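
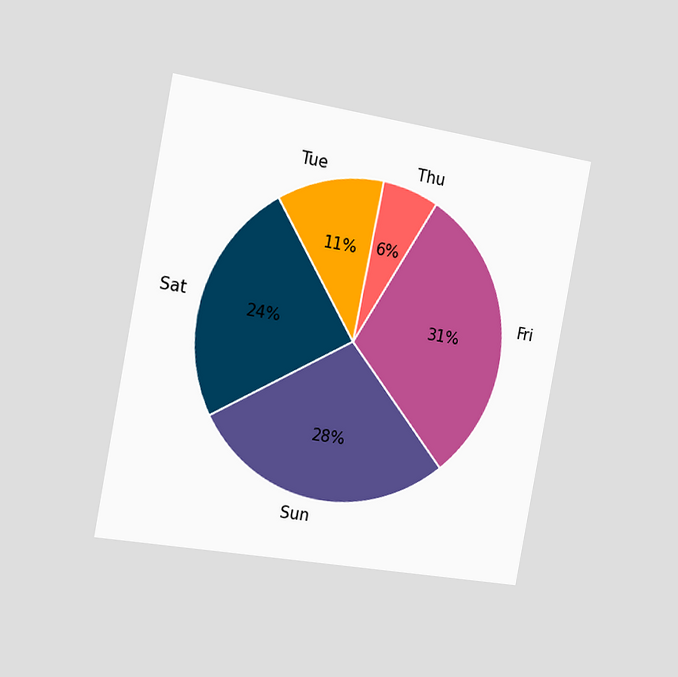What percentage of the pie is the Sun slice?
The chart is tilted about 10° clockwise and viewed slightly from the left. The Sun slice takes up 28% of the pie.

28%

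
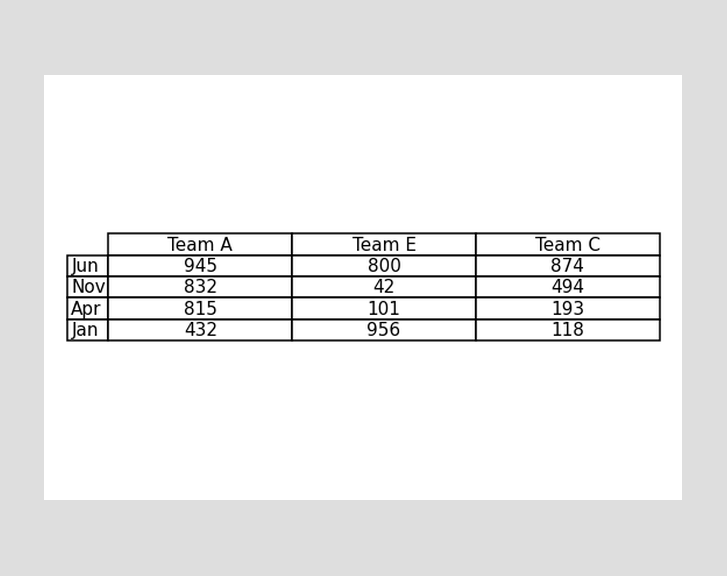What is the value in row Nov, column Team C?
The (Nov, Team C) cell reads 494.

494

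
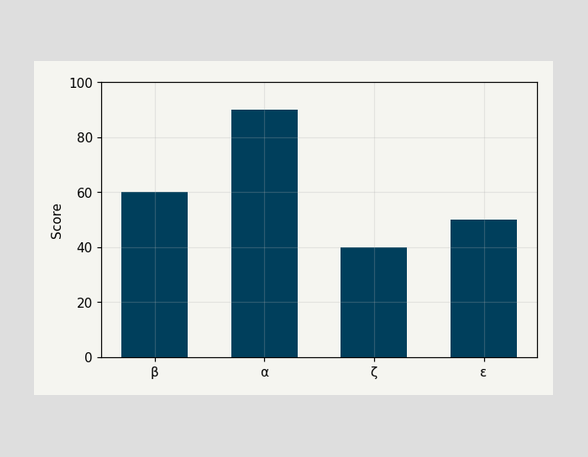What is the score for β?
60

Reading along the chart's y-axis, the β bar reaches 60.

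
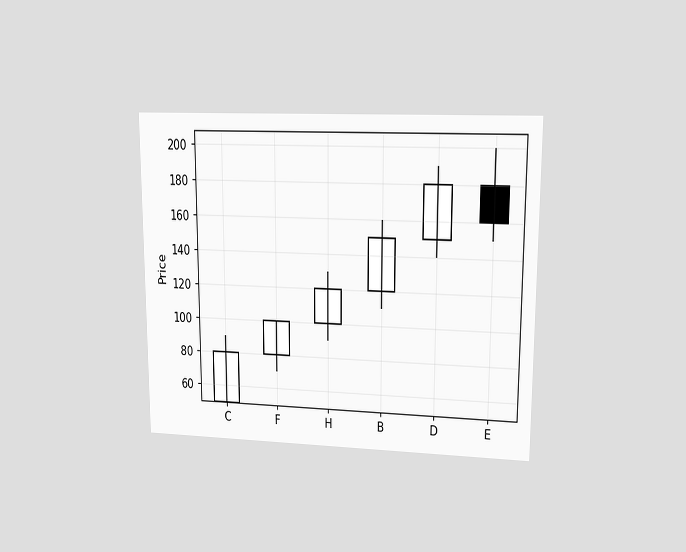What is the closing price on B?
The chart is viewed at a slight angle. The B candle closes at 150.

150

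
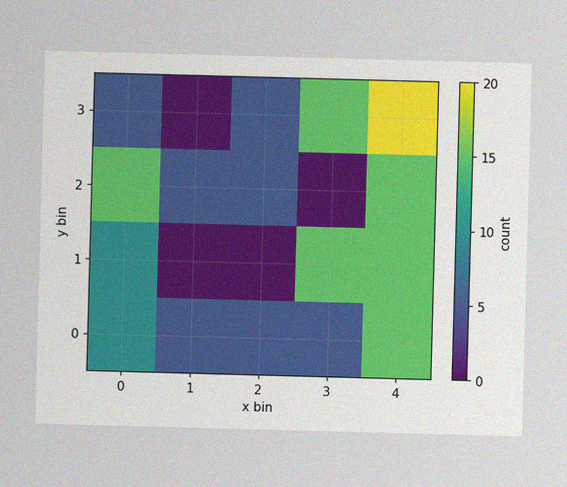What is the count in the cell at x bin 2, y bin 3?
5

The image has some photo noise and uneven lighting. Matching the cell (2, 3) against the colorbar gives 5.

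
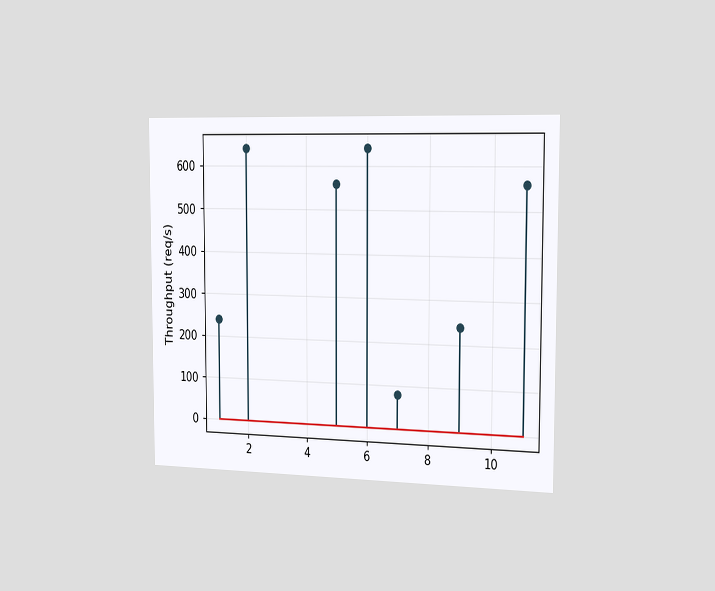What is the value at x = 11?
The chart is viewed slightly from the right. The stem at x=11 reaches 560req/s.

560req/s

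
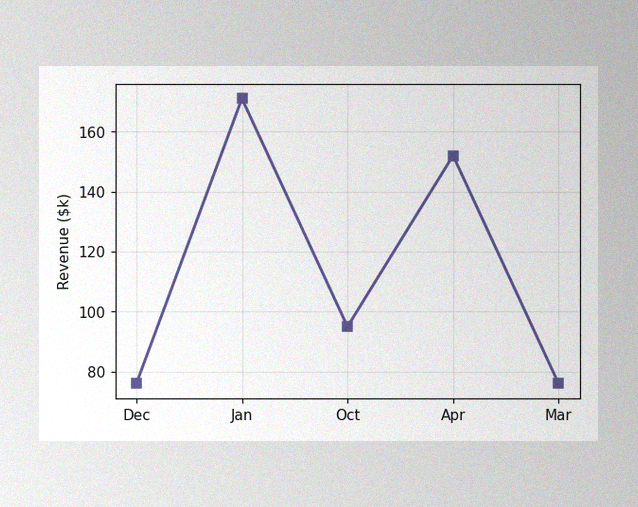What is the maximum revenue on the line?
The image has some photo noise and uneven lighting. The highest point is at Jan, and reading across to the y-axis gives $171k.

$171k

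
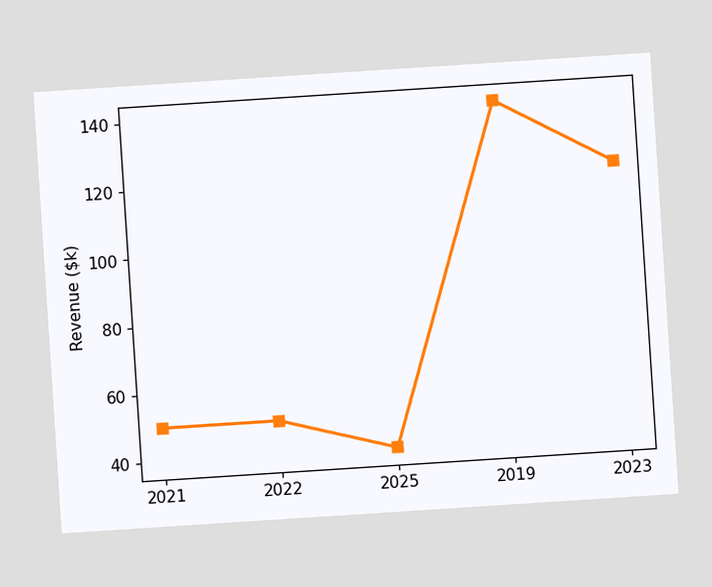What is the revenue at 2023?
$120k

The chart is tilted about 4° counter-clockwise. At 2023, the line is at $120k.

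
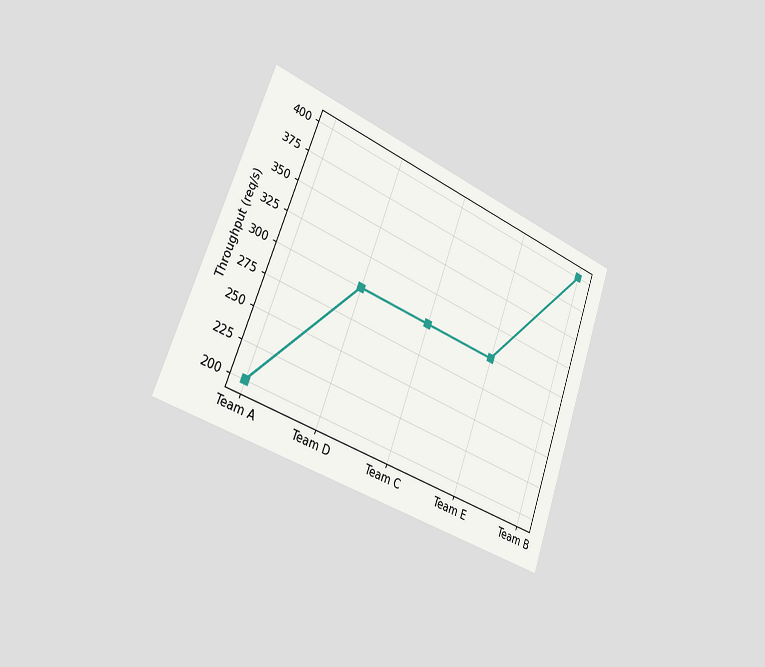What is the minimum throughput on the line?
200req/s

The chart is tilted about 20° clockwise and viewed slightly from the left. The lowest point is at Team A, and reading across to the y-axis gives 200req/s.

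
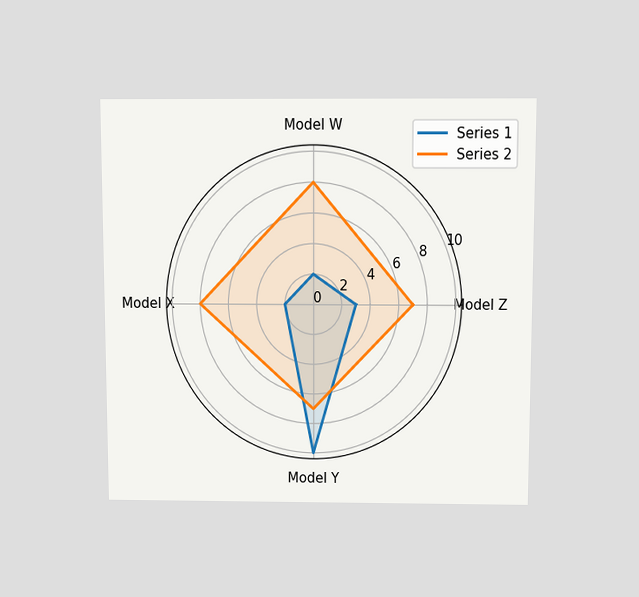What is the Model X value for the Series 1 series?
The chart is viewed slightly from above. On the Model X axis, Series 1 reaches 2.

2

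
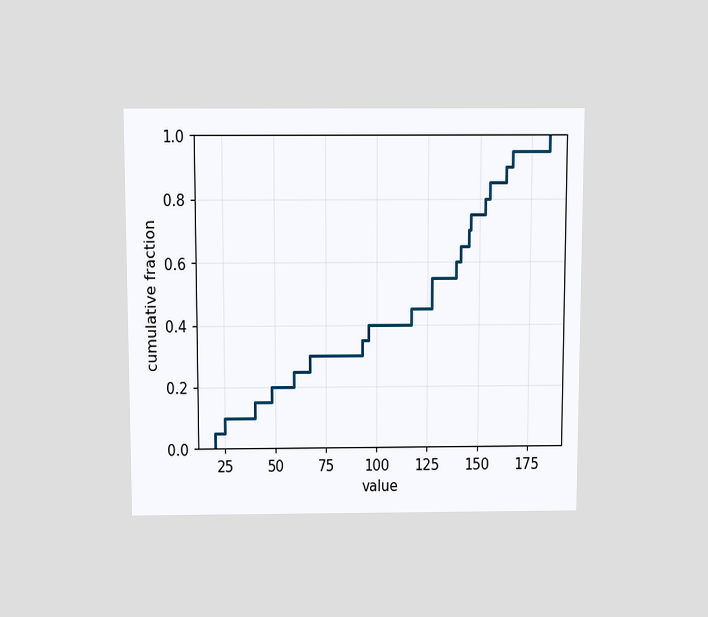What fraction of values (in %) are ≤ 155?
The chart is viewed slightly from above. At x=155 the ECDF step is at 85%.

85%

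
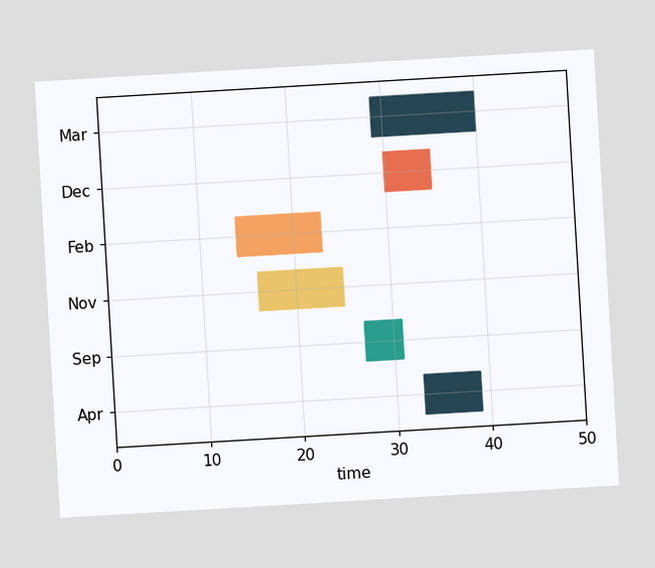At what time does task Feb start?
The chart is tilted about 3° counter-clockwise. The Feb bar begins at t=14.

14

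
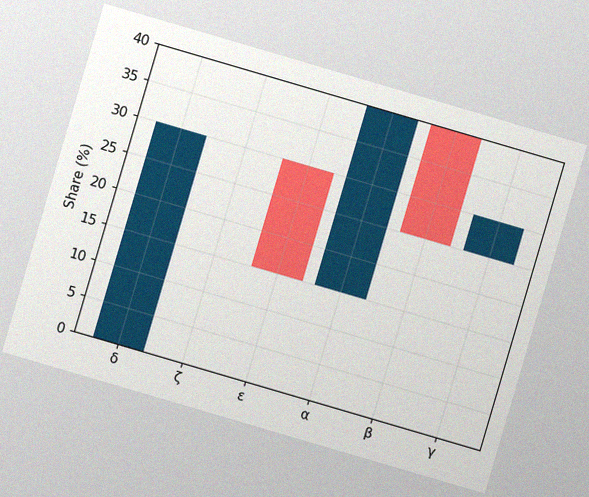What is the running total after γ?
30%

The chart is tilted about 16° clockwise, with some photo noise. After γ the running total reaches 30%.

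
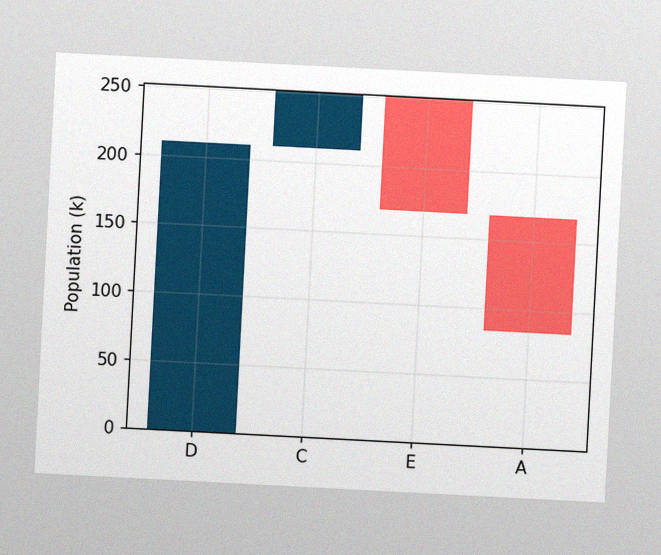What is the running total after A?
The chart is tilted about 3° clockwise, with some photo noise. After A the running total reaches 84k.

84k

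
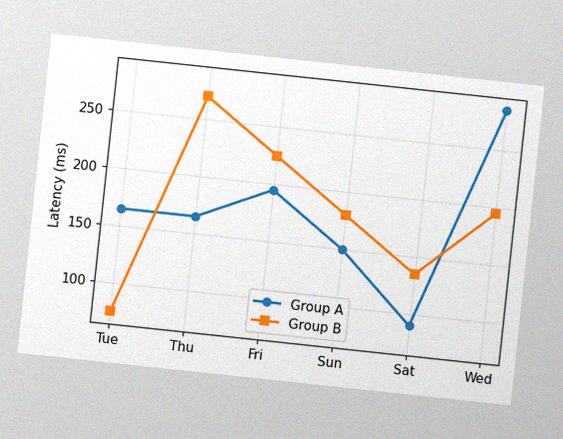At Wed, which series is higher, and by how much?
Group A, by 90ms

The chart is tilted about 6° clockwise, with some photo noise. At Wed, Group A sits above the other line by 90ms.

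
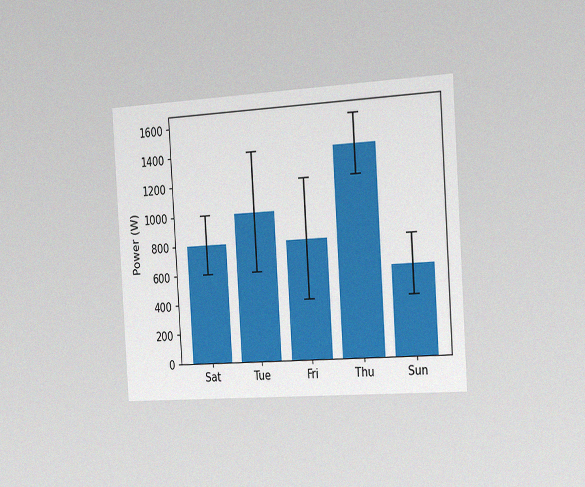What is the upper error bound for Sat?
The chart is tilted about 4° counter-clockwise and viewed slightly from the right, with some photo noise. The Sat bar's upper whisker reaches 1000W.

1000W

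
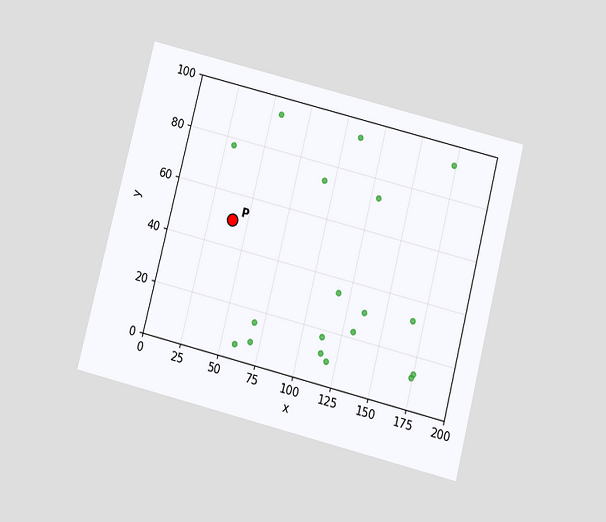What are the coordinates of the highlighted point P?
The chart is tilted about 14° clockwise and viewed slightly from below. Following the gridlines from P to each axis, P sits at (40, 50).

(40, 50)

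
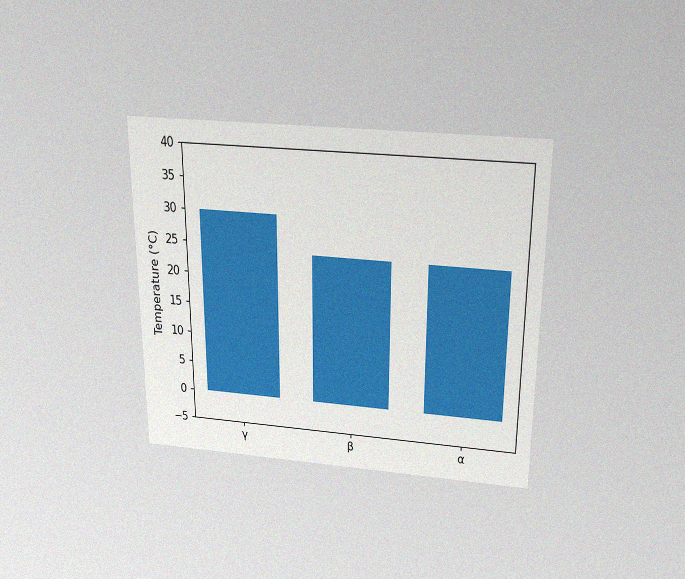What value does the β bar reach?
24°C

The chart is viewed slightly from above, with some photo noise. Reading along the chart's y-axis, the β bar reaches 24°C.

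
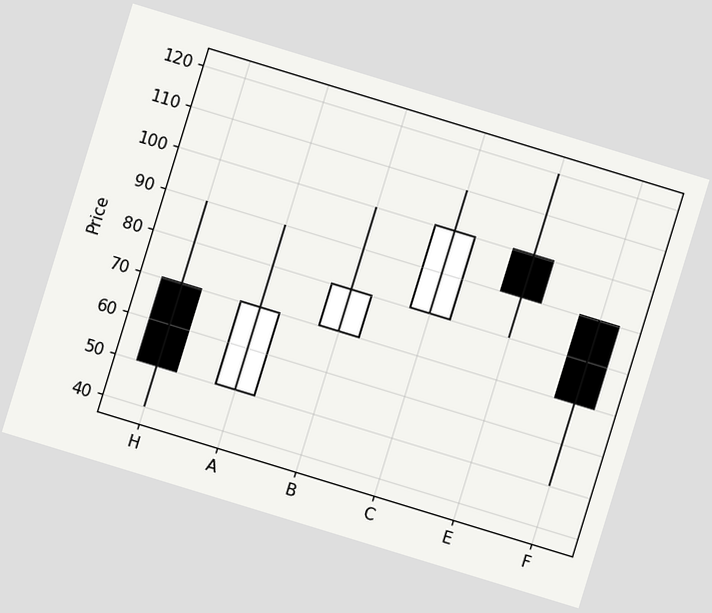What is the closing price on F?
The chart is tilted about 17° clockwise. The F candle closes at 70.

70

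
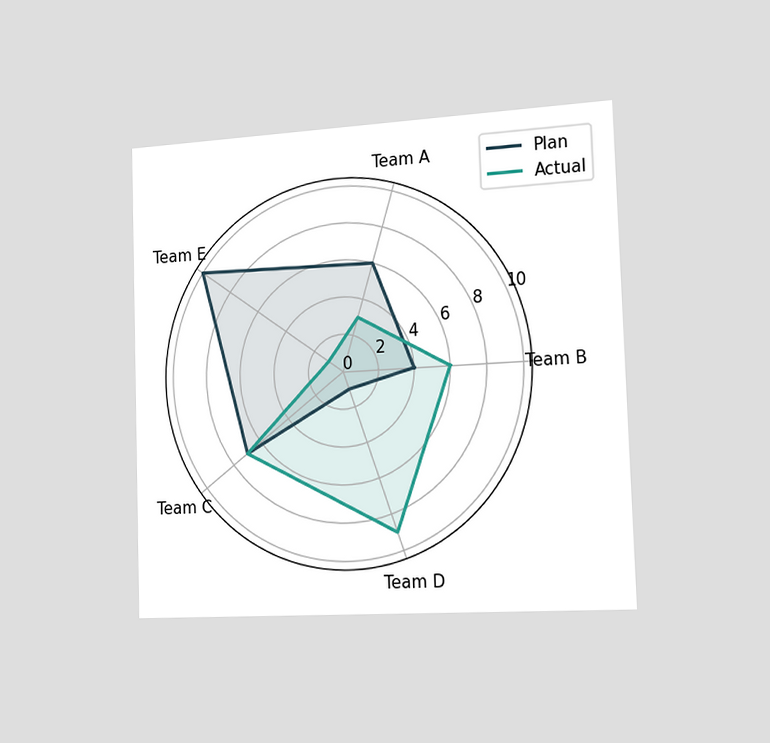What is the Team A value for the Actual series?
The chart is viewed slightly from the right. On the Team A axis, Actual reaches 3.

3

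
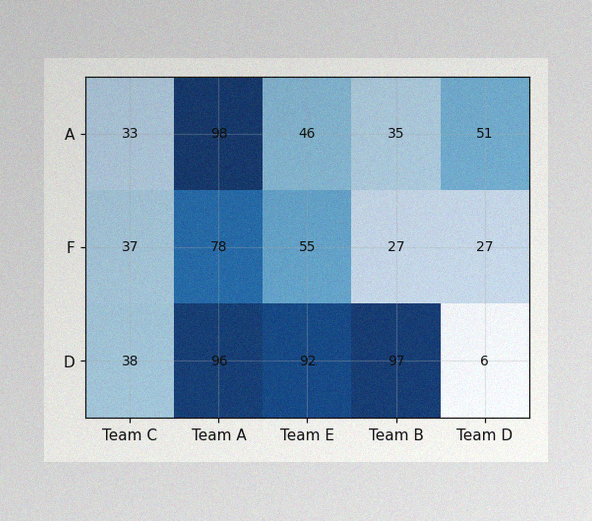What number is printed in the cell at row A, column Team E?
The image has some photo noise and uneven lighting. The (A, Team E) cell reads 46.

46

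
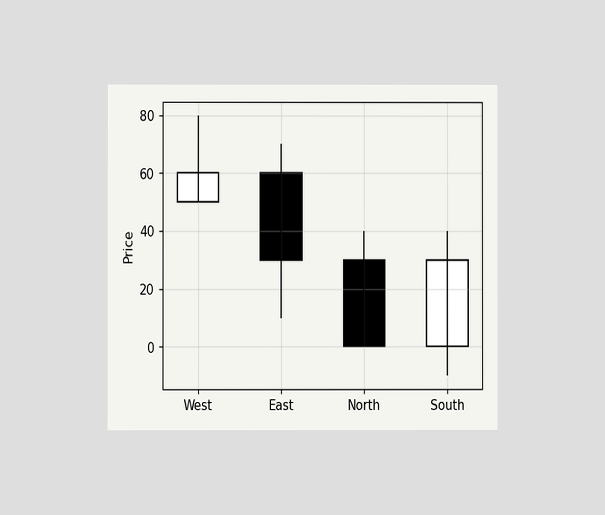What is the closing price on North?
The chart is viewed at a slight angle. The North candle closes at 0.

0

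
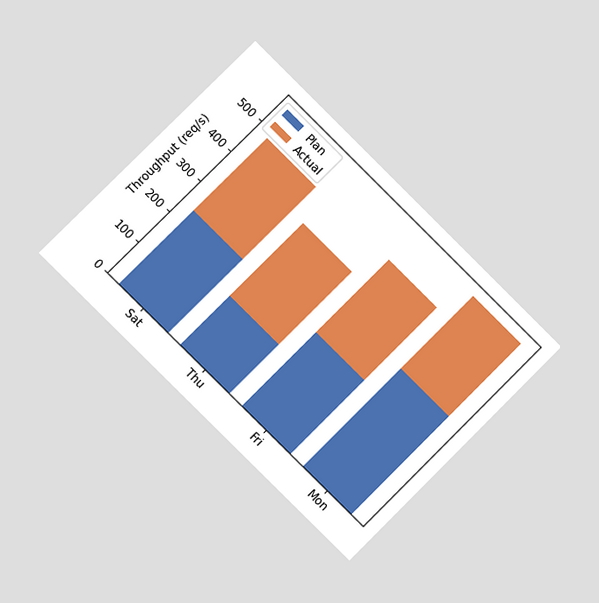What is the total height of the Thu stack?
400req/s

The chart is tilted about 45° clockwise and viewed at a slight angle. The Thu stack's top reaches 400req/s on the y-axis.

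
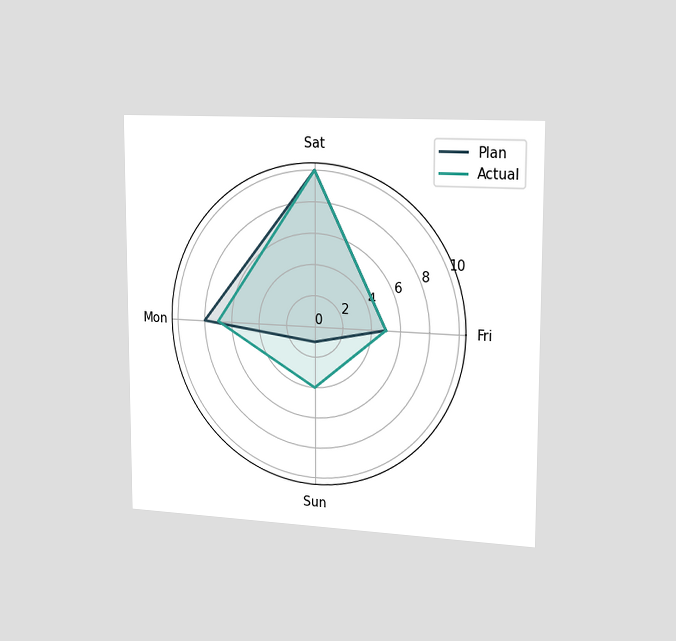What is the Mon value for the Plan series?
The chart is viewed slightly from the right. On the Mon axis, Plan reaches 8.

8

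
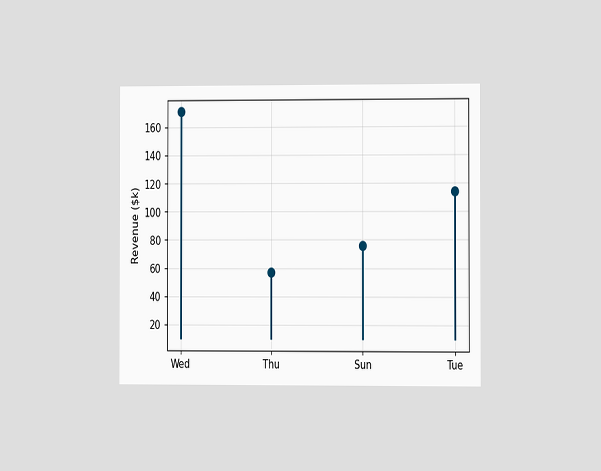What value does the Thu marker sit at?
The chart is viewed slightly from the right. The Thu marker sits at $57k.

$57k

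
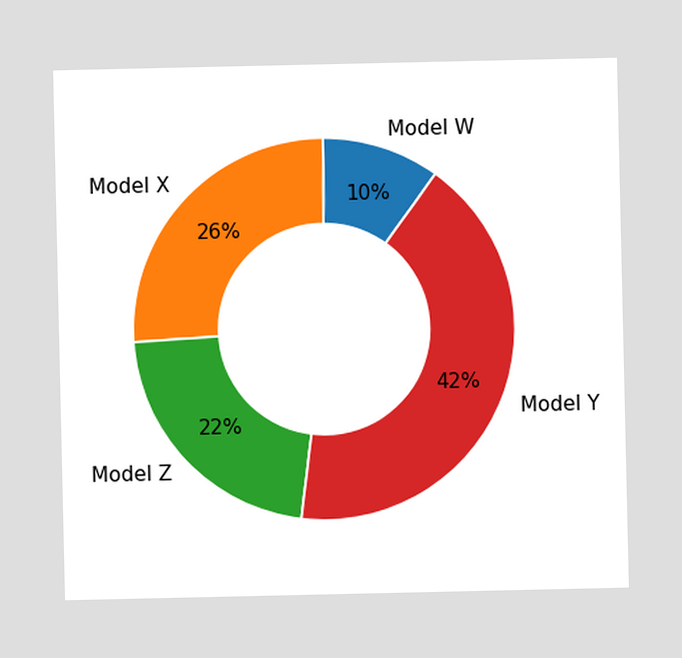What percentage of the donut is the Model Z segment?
22%

The Model Z segment takes up 22% of the ring.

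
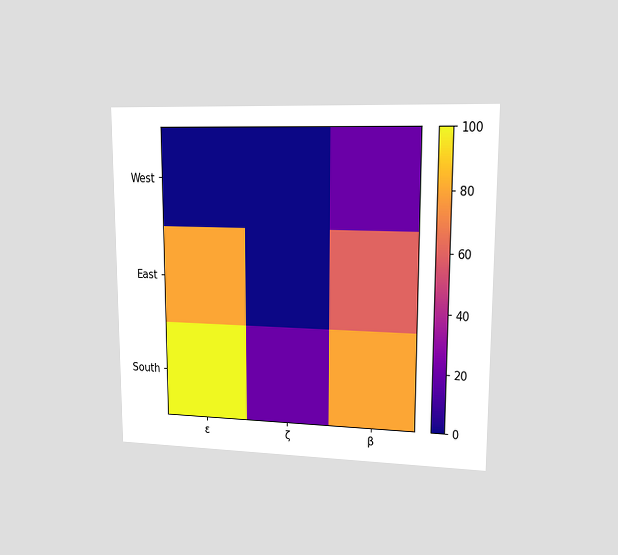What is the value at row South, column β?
80

The chart is viewed at a slight angle. Matching cell (South, β) against the colorbar gives 80.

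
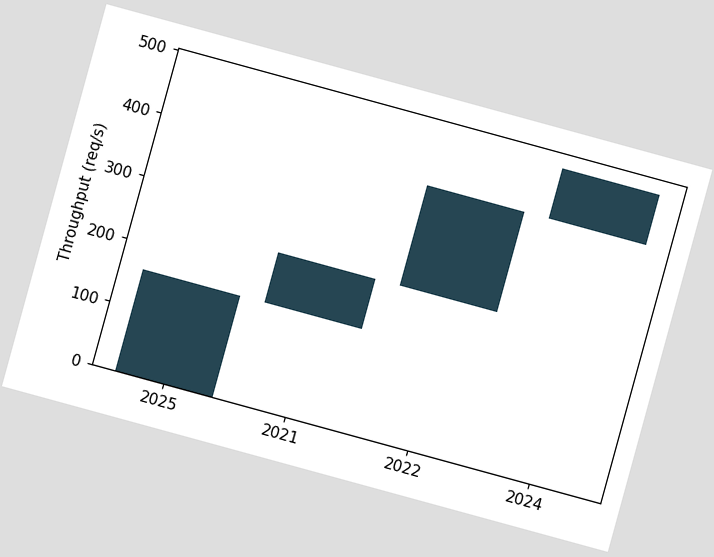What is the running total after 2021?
240req/s

The chart is tilted about 15° clockwise. After 2021 the running total reaches 240req/s.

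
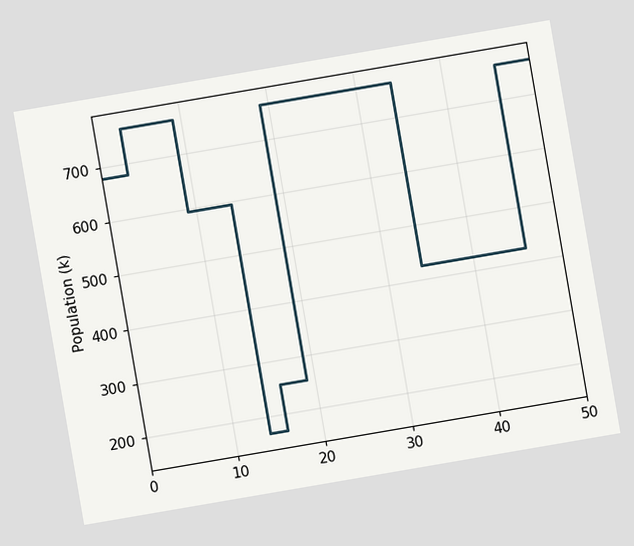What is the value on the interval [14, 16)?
170k

The chart is tilted about 10° counter-clockwise. On [14, 16) the step sits at 170k.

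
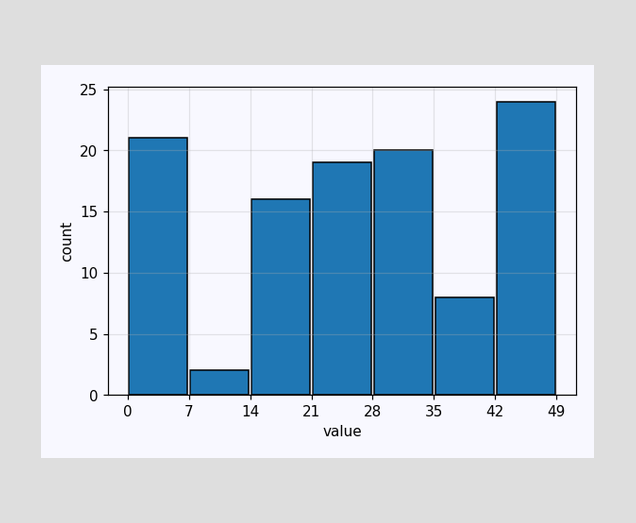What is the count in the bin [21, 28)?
The [21, 28) bin has height 19.

19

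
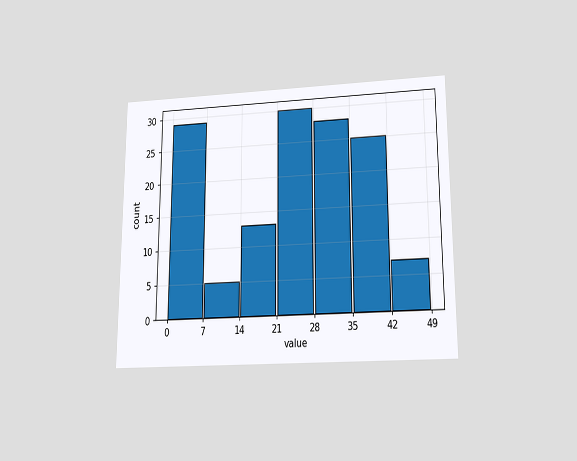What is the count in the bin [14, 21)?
The chart is viewed slightly from below. The [14, 21) bin has height 13.

13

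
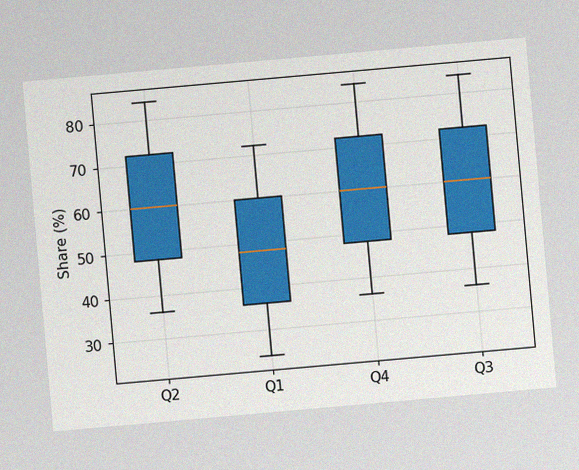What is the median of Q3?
60%

The chart is tilted about 5° counter-clockwise, with some photo noise. The median line in the Q3 box sits at 60%.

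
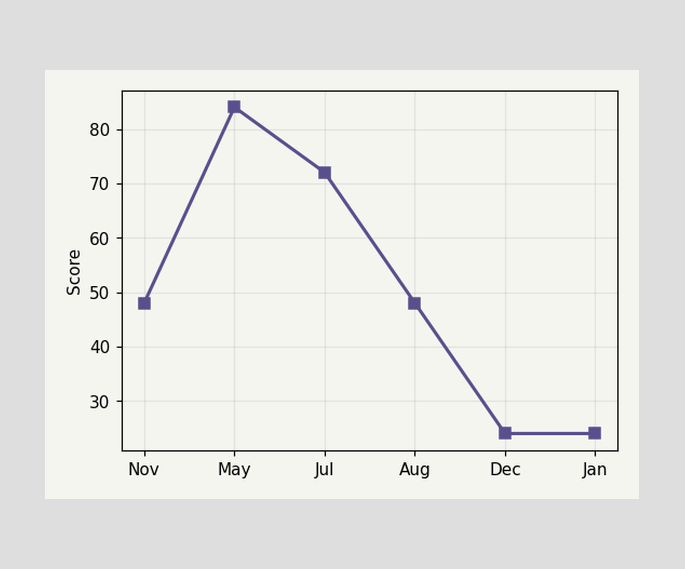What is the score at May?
84

At May, the line is at 84.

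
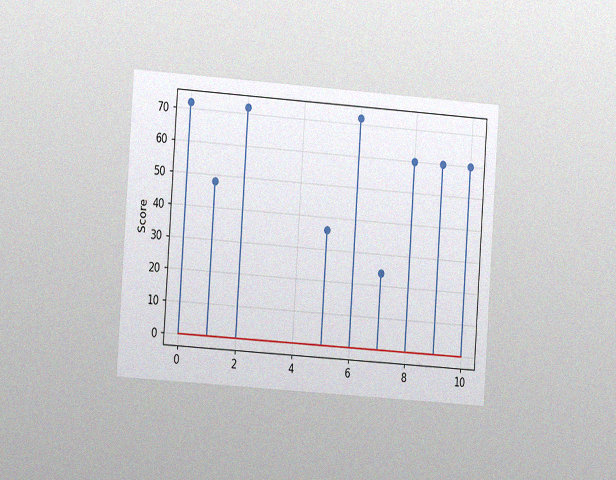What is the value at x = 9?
The chart is tilted about 4° clockwise and viewed slightly from the left, with some photo noise. The stem at x=9 reaches 60.

60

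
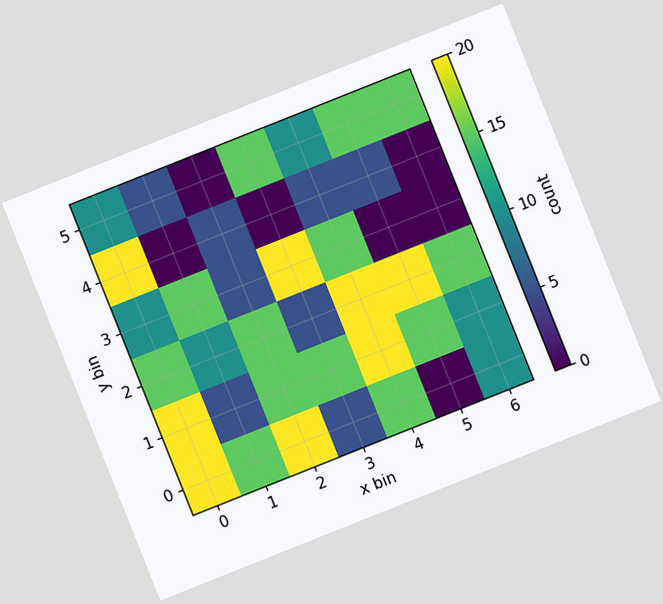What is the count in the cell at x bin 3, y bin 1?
15

The chart is tilted about 22° counter-clockwise. Matching the cell (3, 1) against the colorbar gives 15.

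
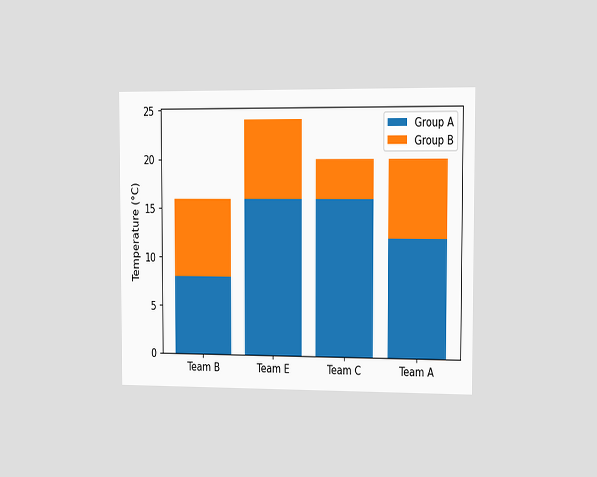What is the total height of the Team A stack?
20°C

The chart is viewed slightly from the right. The Team A stack's top reaches 20°C on the y-axis.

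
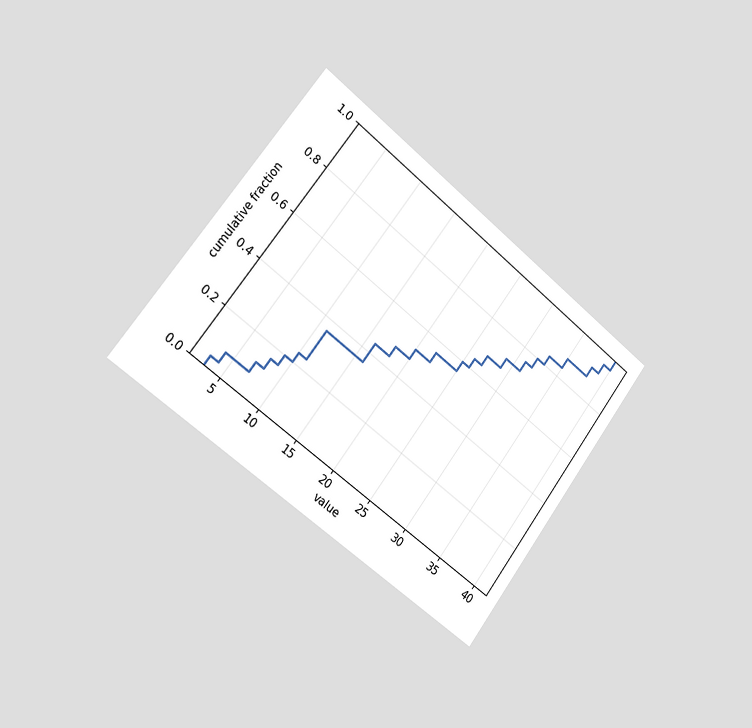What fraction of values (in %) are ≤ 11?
36%

The chart is tilted about 37° clockwise and viewed slightly from the left. At x=11 the ECDF step is at 36%.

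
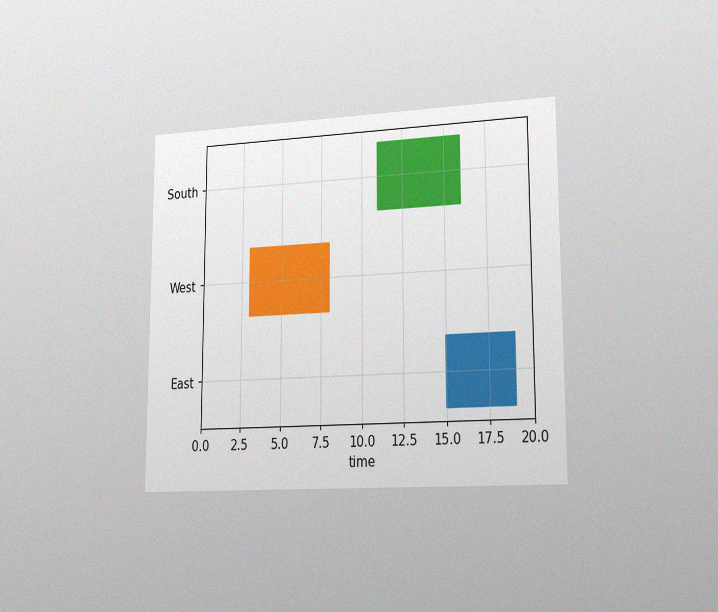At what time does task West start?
The chart is viewed slightly from the right, with some photo noise. The West bar begins at t=3.

3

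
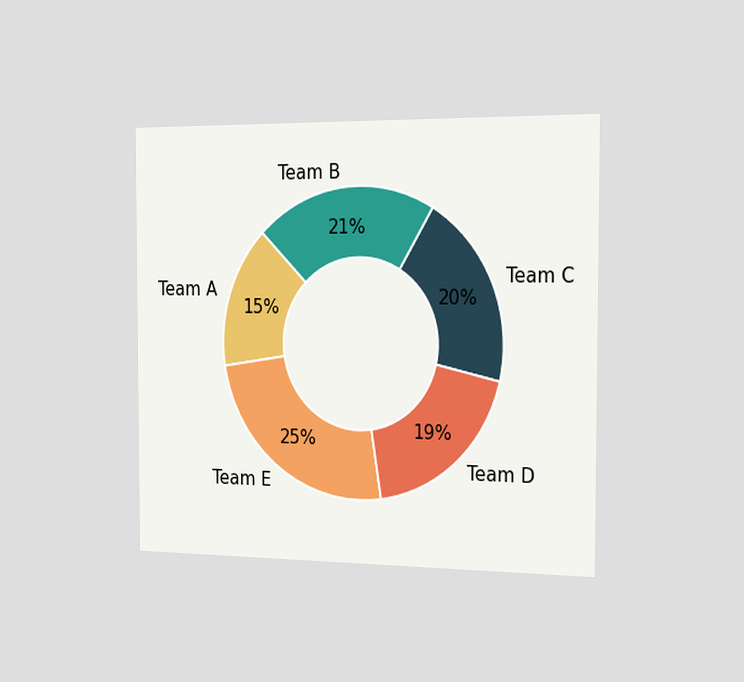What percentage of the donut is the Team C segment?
The chart is viewed slightly from the right. The Team C segment takes up 20% of the ring.

20%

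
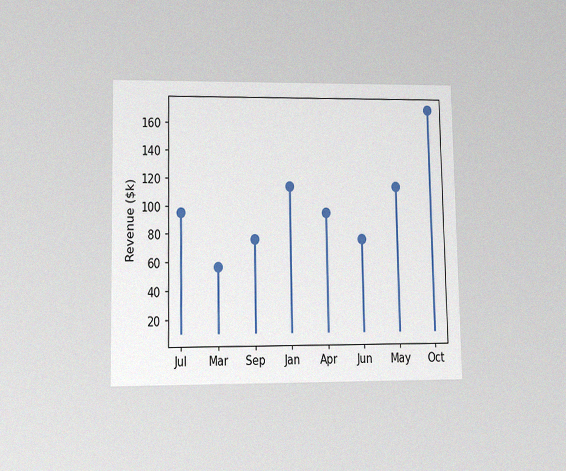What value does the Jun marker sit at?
The chart is viewed at a slight angle, with some photo noise. The Jun marker sits at $76k.

$76k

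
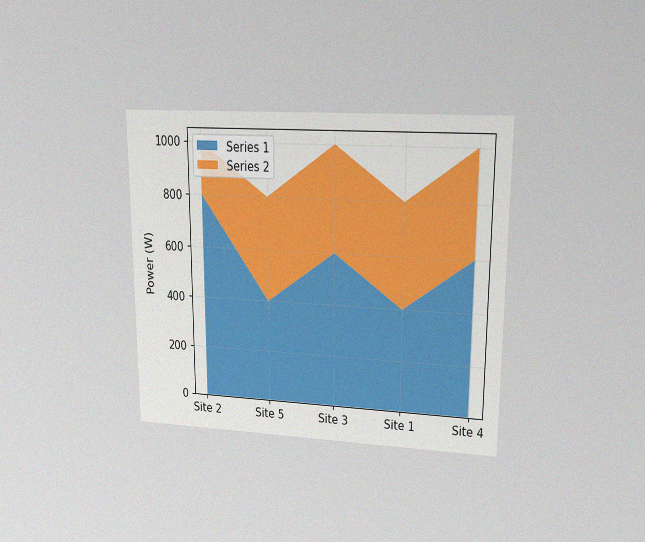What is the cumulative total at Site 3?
The chart is viewed at a slight angle, with some photo noise. The stacked total at Site 3 reaches 1000W.

1000W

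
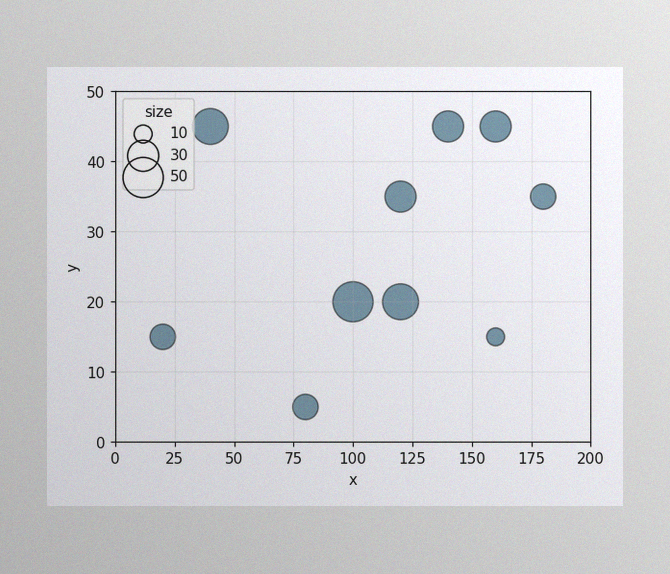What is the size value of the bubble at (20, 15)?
The image has some photo noise and uneven lighting. Matching the bubble at (20, 15) against the size legend gives 20.

20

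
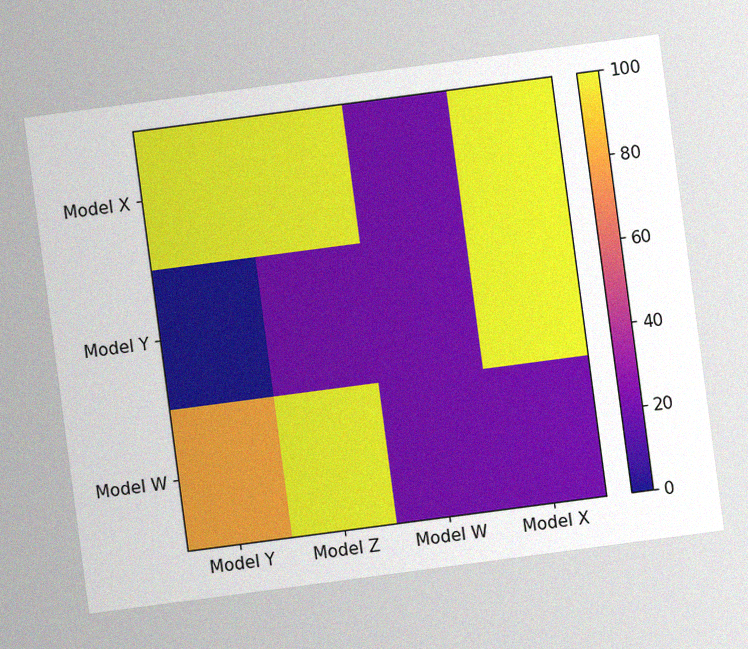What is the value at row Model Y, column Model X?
100

The chart is tilted about 8° counter-clockwise, with some photo noise. Matching cell (Model Y, Model X) against the colorbar gives 100.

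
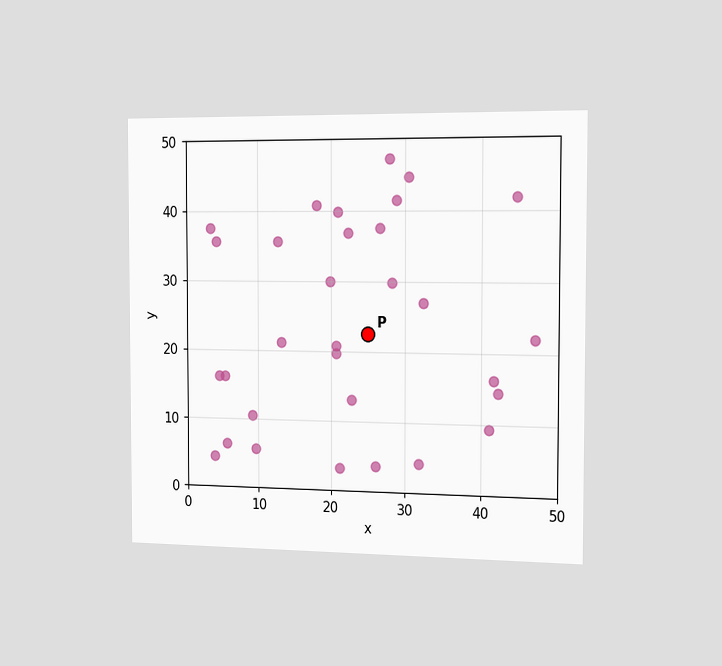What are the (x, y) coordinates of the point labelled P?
(25, 22.5)

The chart is viewed slightly from the right. Following the gridlines from P to each axis, P sits at (25, 22.5).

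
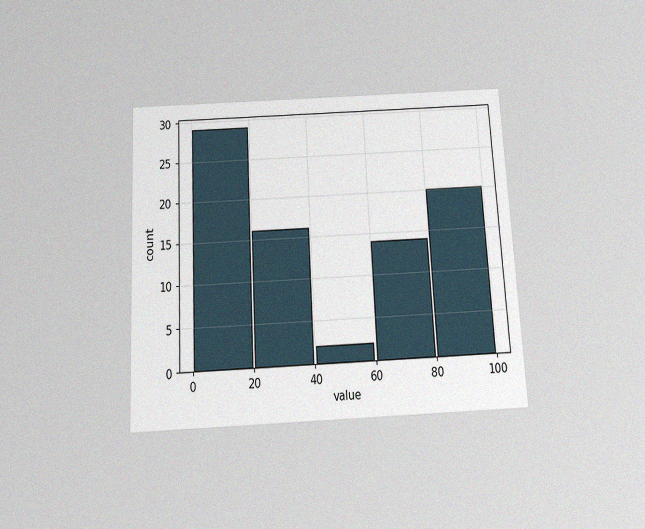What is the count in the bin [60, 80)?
The chart is tilted about 3° counter-clockwise and viewed slightly from below, with some photo noise. The [60, 80) bin has height 14.

14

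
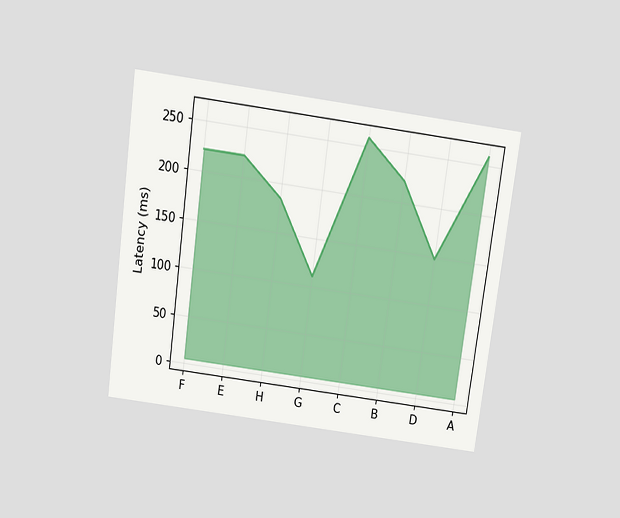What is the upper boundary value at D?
148ms

The chart is tilted about 8° clockwise and viewed slightly from above. At D the upper boundary is at 148ms.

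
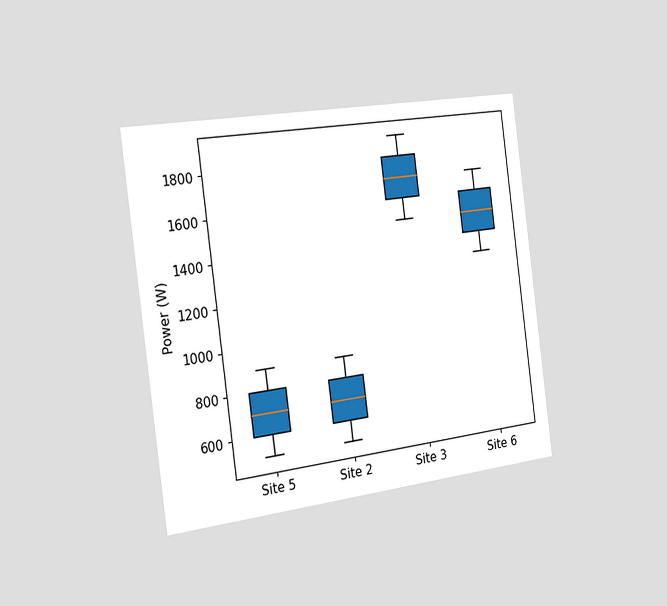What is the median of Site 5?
The chart is tilted about 8° counter-clockwise and viewed slightly from the left. The median line in the Site 5 box sits at 700W.

700W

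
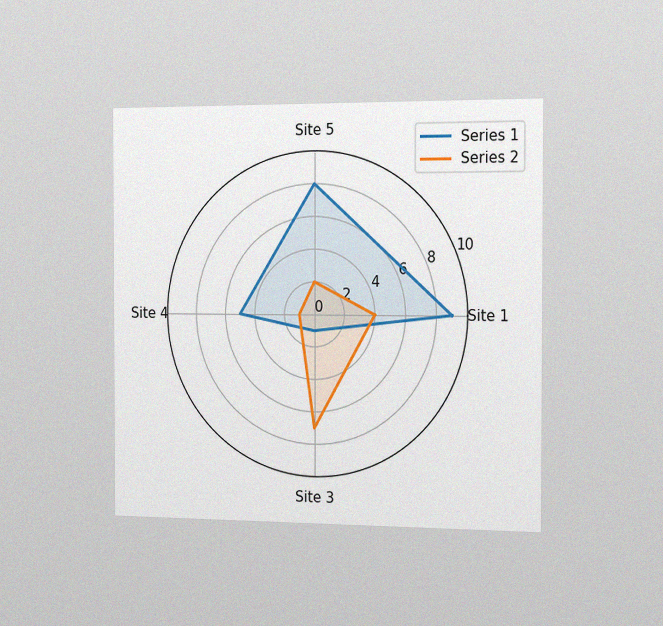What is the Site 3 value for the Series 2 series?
The chart is viewed slightly from the right, with some photo noise. On the Site 3 axis, Series 2 reaches 7.

7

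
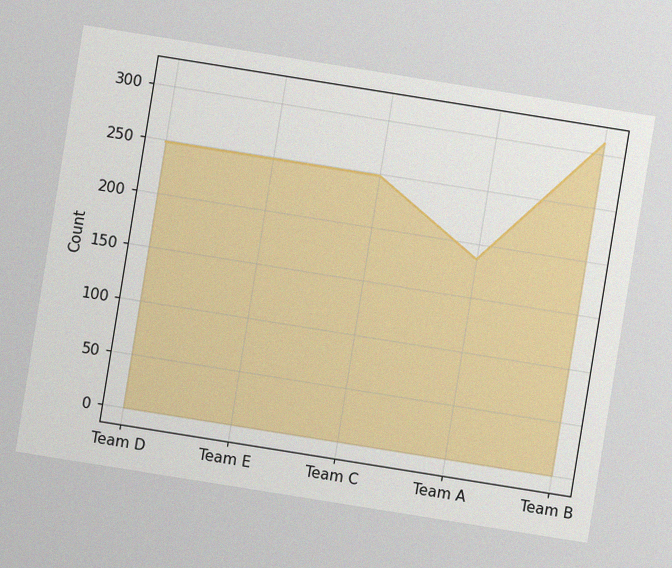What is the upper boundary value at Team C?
248

The chart is tilted about 9° clockwise, with some photo noise. At Team C the upper boundary is at 248.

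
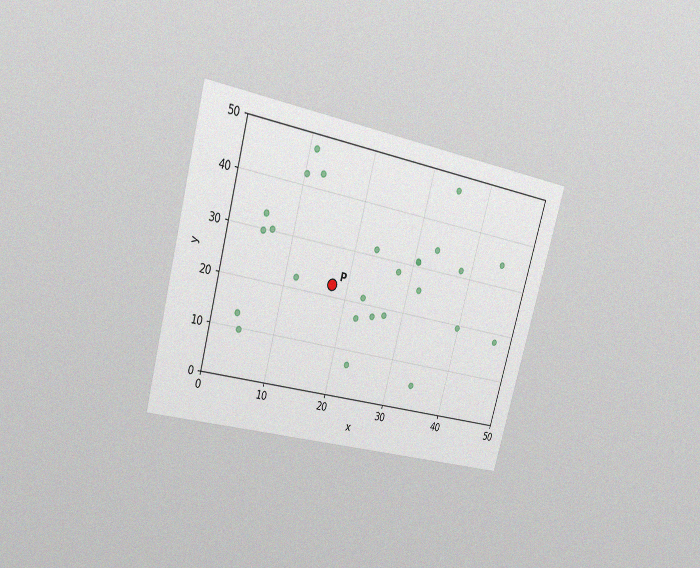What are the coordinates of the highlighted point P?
(17.5, 22.5)

The chart is tilted about 15° clockwise and viewed at a slight angle, with some photo noise. Following the gridlines from P to each axis, P sits at (17.5, 22.5).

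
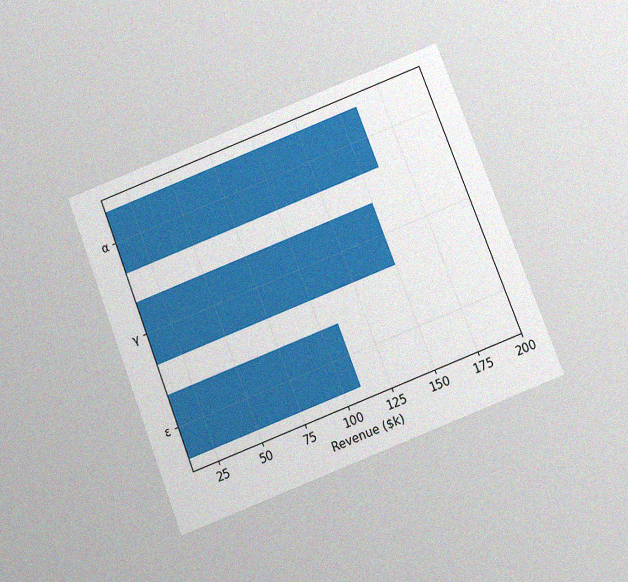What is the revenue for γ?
The chart is tilted about 21° counter-clockwise and viewed slightly from below, with some photo noise. Reading along the chart's x-axis, the γ bar reaches $150k.

$150k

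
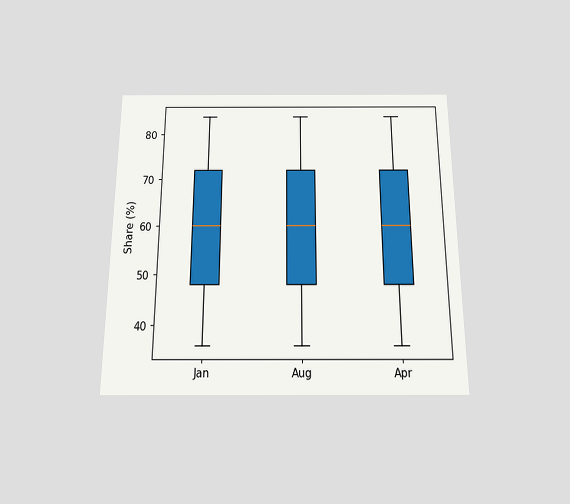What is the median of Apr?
60%

The chart is viewed slightly from below. The median line in the Apr box sits at 60%.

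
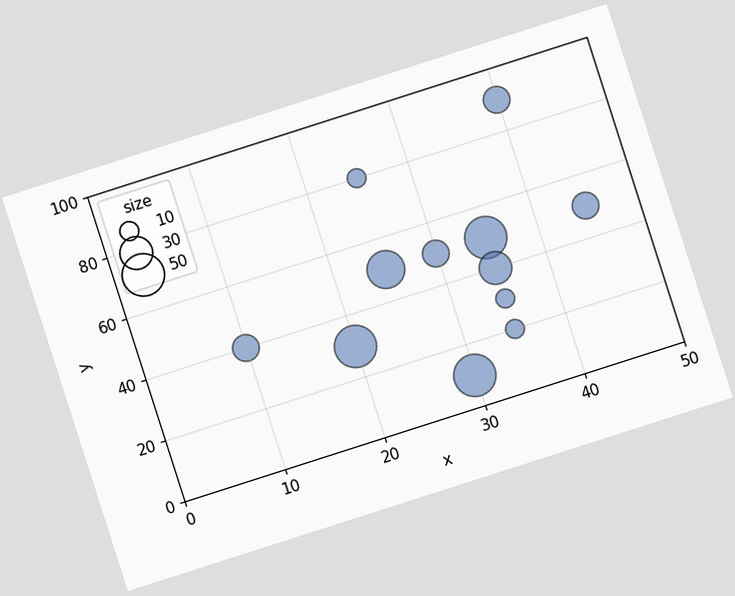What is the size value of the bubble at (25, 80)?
10

The chart is tilted about 18° counter-clockwise. Matching the bubble at (25, 80) against the size legend gives 10.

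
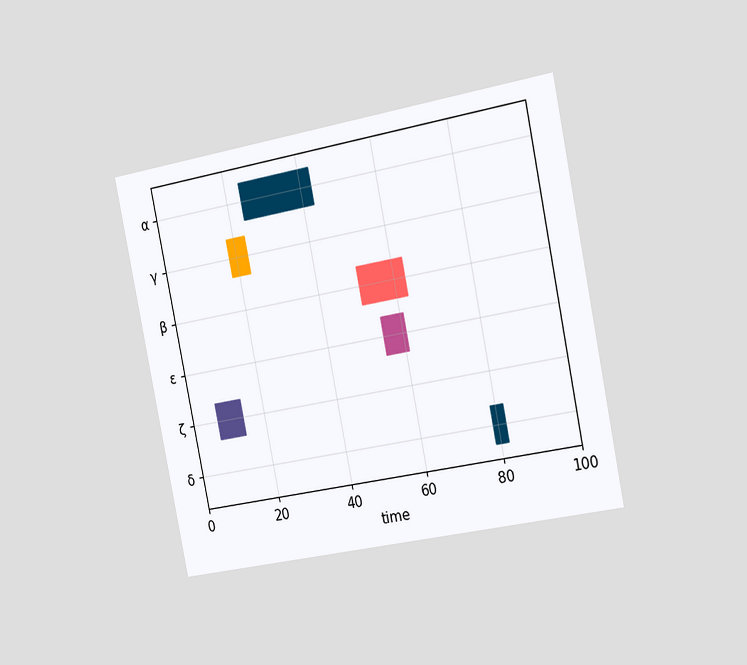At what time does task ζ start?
The chart is tilted about 11° counter-clockwise and viewed slightly from the right. The ζ bar begins at t=7.

7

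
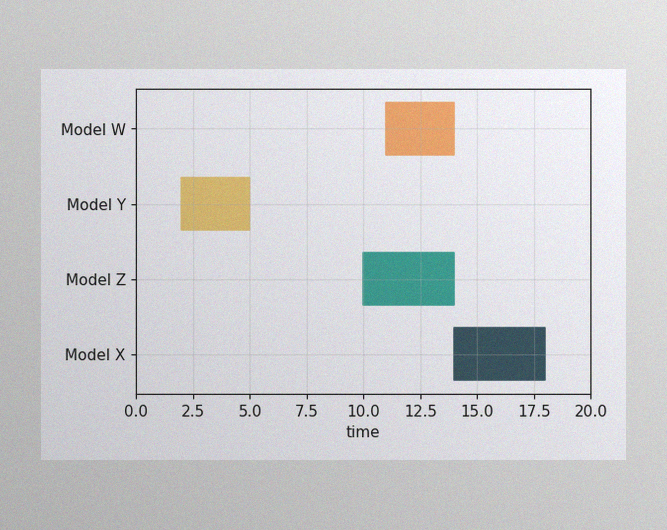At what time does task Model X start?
14

The image has some photo noise and uneven lighting. The Model X bar begins at t=14.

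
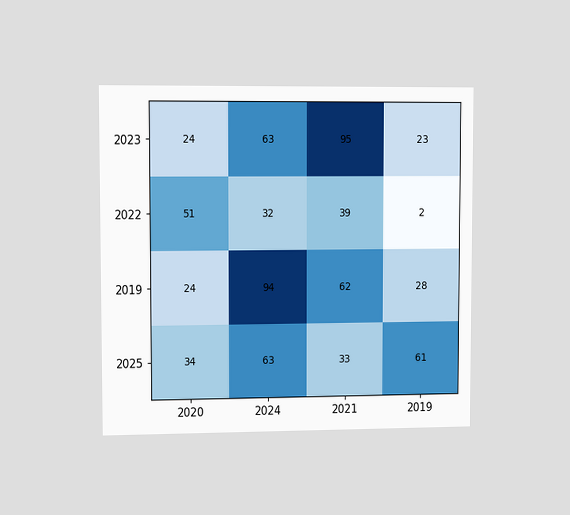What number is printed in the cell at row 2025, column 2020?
The chart is viewed slightly from the left. The (2025, 2020) cell reads 34.

34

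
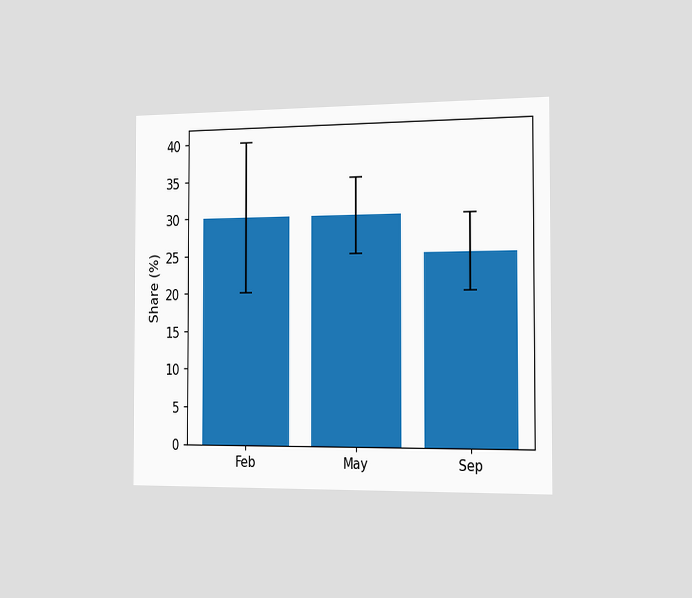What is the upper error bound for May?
35%

The chart is viewed slightly from the right. The May bar's upper whisker reaches 35%.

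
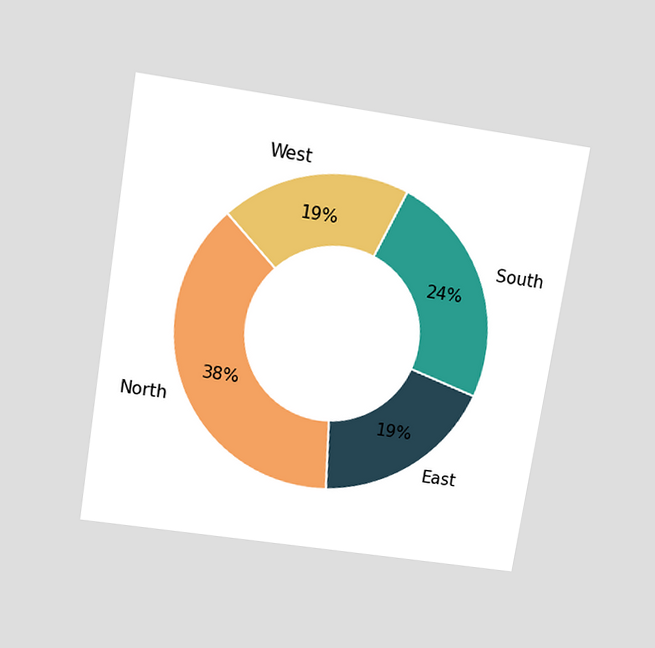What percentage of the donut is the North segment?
The chart is tilted about 9° clockwise and viewed slightly from above. The North segment takes up 38% of the ring.

38%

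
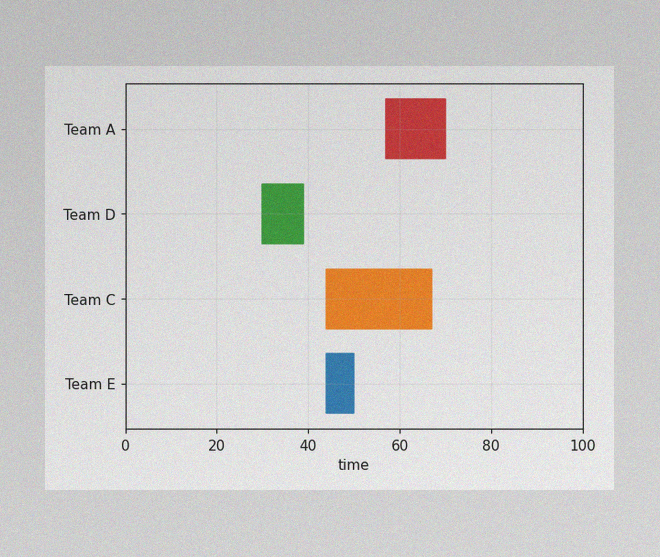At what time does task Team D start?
The image has some photo noise and uneven lighting. The Team D bar begins at t=30.

30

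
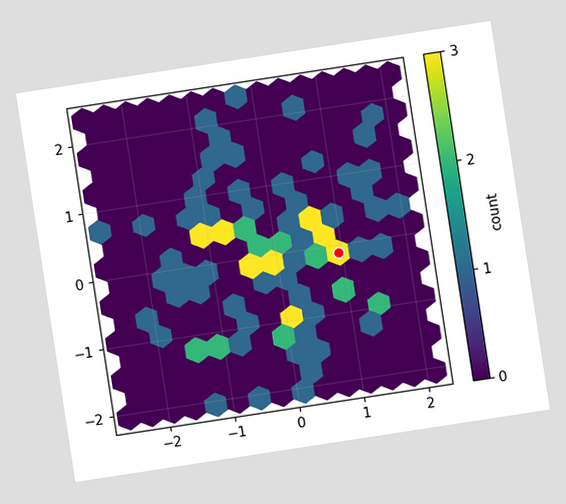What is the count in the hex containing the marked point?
3

The chart is tilted about 9° counter-clockwise. The marked hex reads 3 on the colorbar.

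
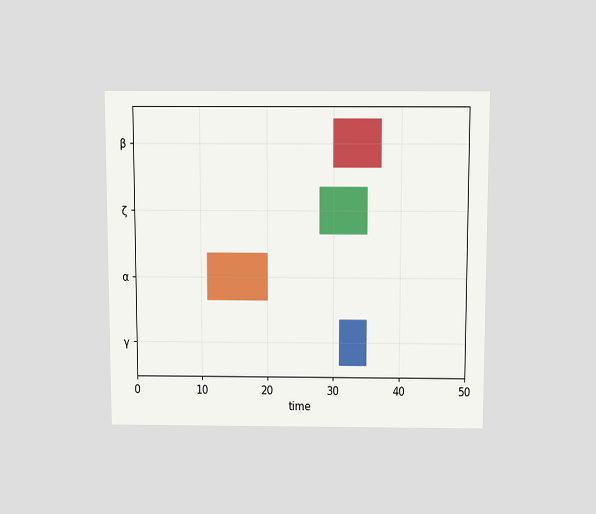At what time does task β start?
30

The chart is viewed slightly from above. The β bar begins at t=30.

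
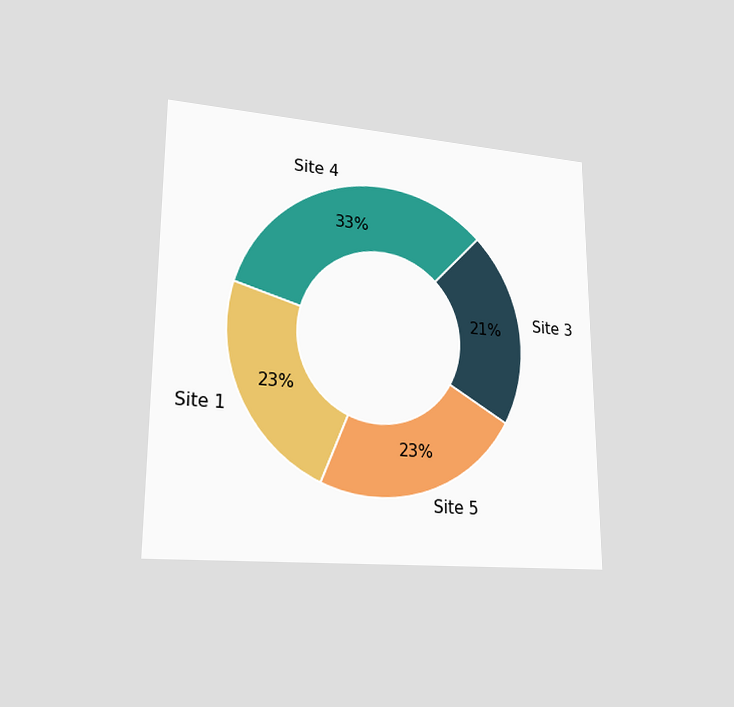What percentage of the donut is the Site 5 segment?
The chart is viewed at a slight angle. The Site 5 segment takes up 23% of the ring.

23%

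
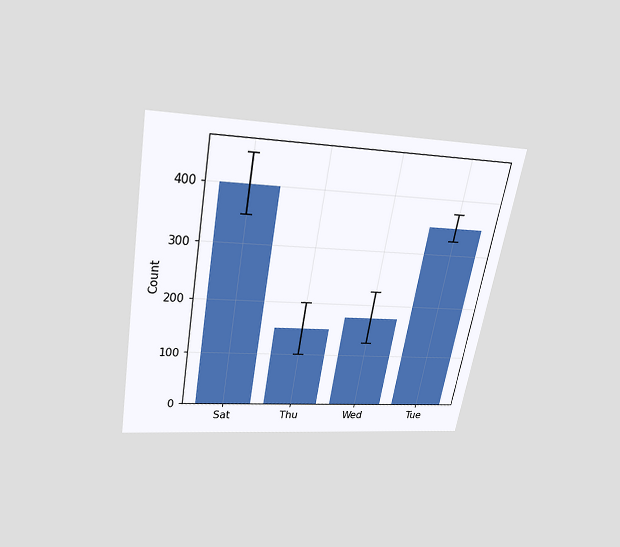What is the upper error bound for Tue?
375

The chart is tilted about 10° clockwise and viewed slightly from above. The Tue bar's upper whisker reaches 375.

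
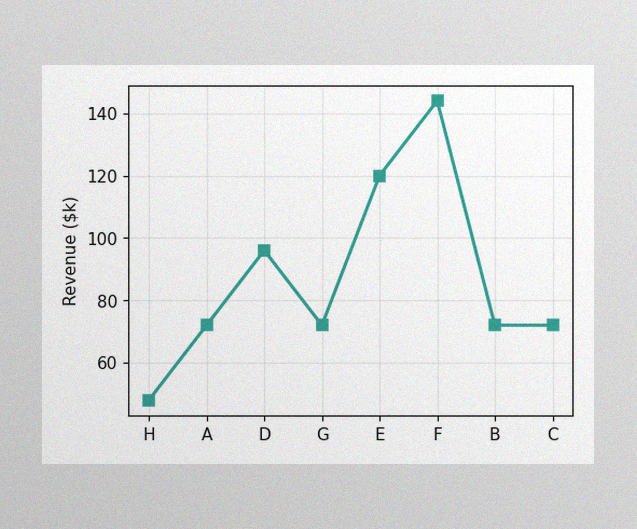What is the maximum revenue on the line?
The image has some photo noise and uneven lighting. The highest point is at F, and reading across to the y-axis gives $144k.

$144k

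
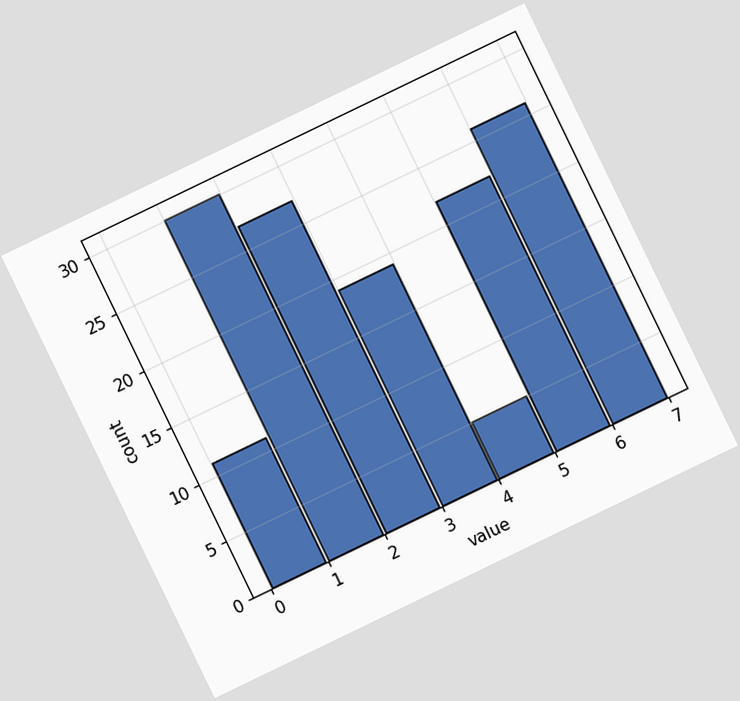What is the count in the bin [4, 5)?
The chart is tilted about 26° counter-clockwise. The [4, 5) bin has height 5.

5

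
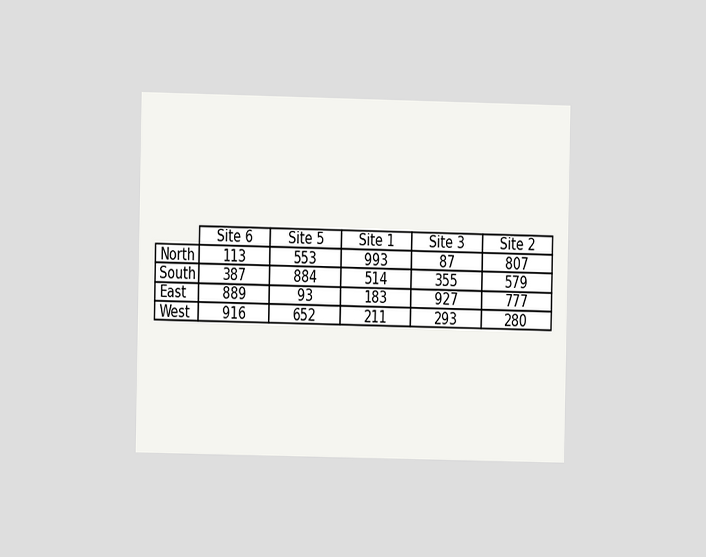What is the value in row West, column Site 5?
652

The chart is viewed at a slight angle. The (West, Site 5) cell reads 652.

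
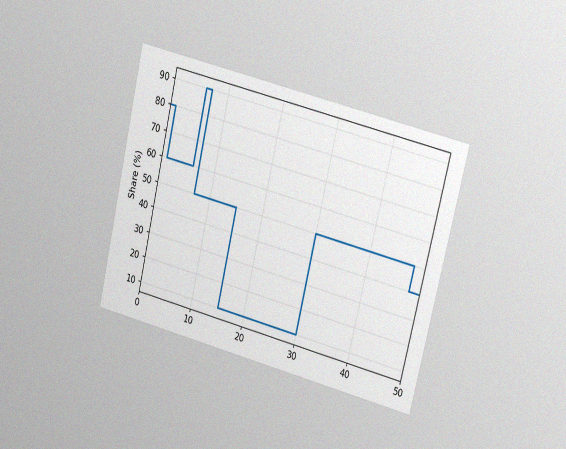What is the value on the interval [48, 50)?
40%

The chart is tilted about 14° clockwise and viewed at a slight angle, with some photo noise. On [48, 50) the step sits at 40%.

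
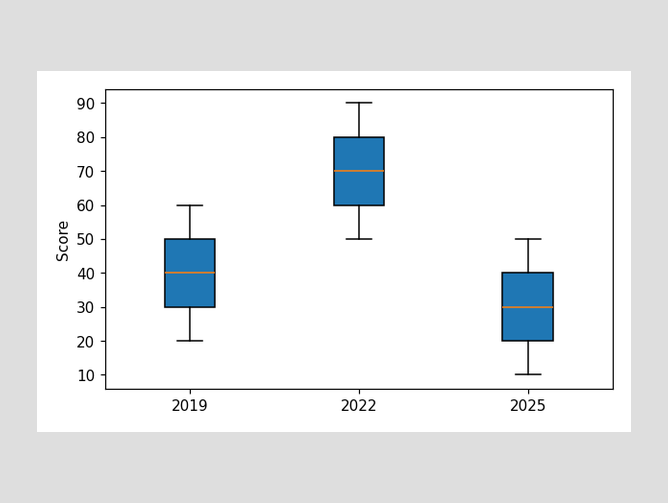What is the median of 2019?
The median line in the 2019 box sits at 40.

40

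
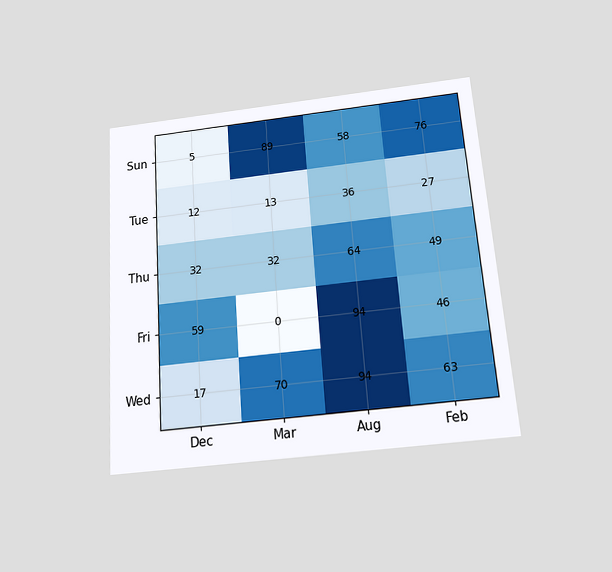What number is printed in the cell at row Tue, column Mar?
13

The chart is tilted about 4° counter-clockwise and viewed slightly from below. The (Tue, Mar) cell reads 13.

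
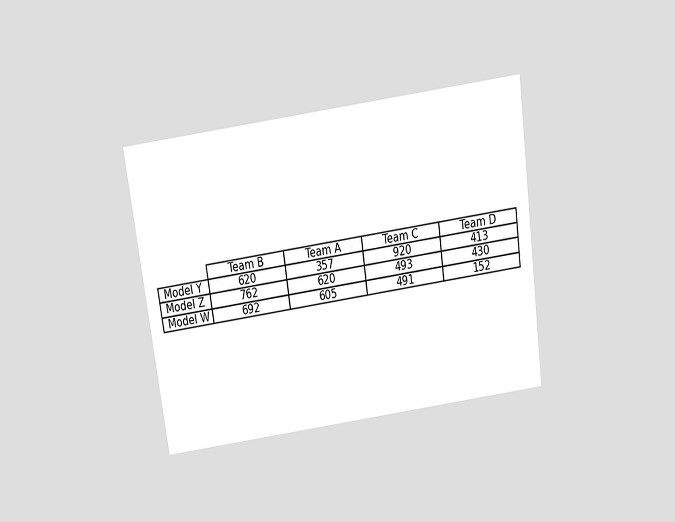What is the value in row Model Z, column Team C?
493

The chart is tilted about 8° counter-clockwise and viewed slightly from above. The (Model Z, Team C) cell reads 493.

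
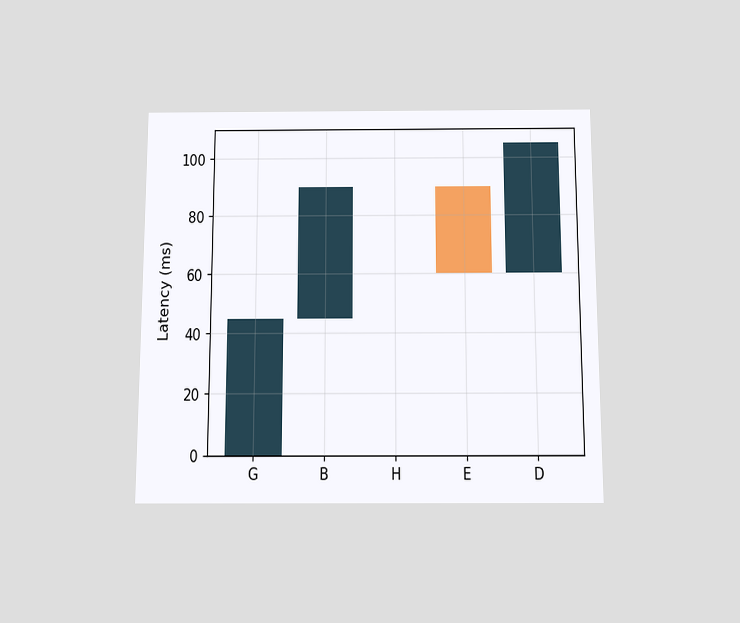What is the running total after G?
45ms

The chart is viewed slightly from below. After G the running total reaches 45ms.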